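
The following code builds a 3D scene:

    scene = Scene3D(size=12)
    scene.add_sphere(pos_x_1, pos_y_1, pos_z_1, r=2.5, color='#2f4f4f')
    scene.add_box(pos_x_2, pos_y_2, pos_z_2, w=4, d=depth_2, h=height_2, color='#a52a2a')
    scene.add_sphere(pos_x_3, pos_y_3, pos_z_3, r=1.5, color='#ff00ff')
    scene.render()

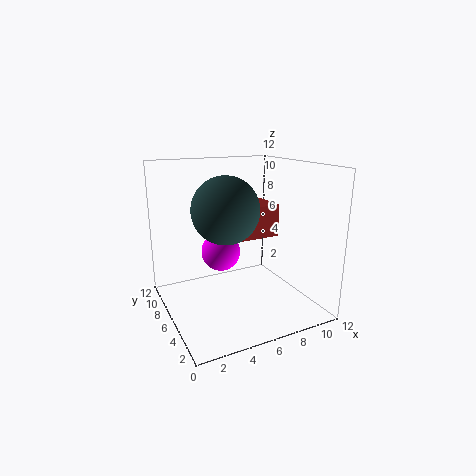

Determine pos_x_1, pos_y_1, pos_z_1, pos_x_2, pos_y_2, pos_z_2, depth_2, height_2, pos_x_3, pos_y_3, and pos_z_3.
pos_x_1 = 4; pos_y_1 = 4; pos_z_1 = 9; pos_x_2 = 7; pos_y_2 = 7.5; pos_z_2 = 5; depth_2 = 3.5; height_2 = 3; pos_x_3 = 4; pos_y_3 = 5; pos_z_3 = 5.5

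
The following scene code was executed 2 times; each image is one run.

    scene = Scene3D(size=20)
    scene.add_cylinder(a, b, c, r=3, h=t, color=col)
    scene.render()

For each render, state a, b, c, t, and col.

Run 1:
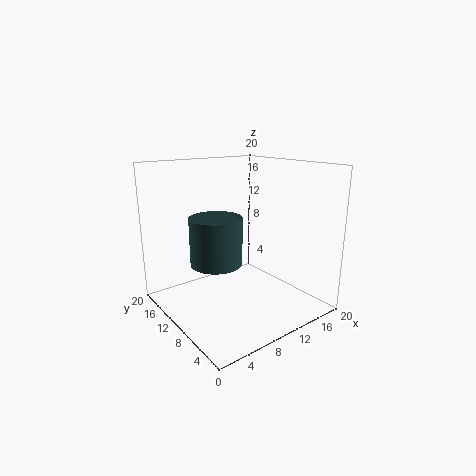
a = 3.5, b = 5.5, c = 9.5, t = 5.5, col = 'darkslategray'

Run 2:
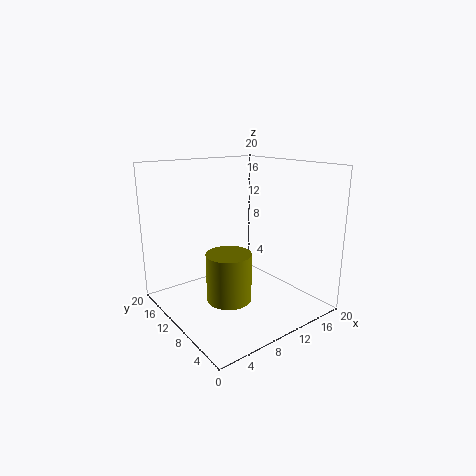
a = 7, b = 8, c = 2.5, t = 6.5, col = 'olive'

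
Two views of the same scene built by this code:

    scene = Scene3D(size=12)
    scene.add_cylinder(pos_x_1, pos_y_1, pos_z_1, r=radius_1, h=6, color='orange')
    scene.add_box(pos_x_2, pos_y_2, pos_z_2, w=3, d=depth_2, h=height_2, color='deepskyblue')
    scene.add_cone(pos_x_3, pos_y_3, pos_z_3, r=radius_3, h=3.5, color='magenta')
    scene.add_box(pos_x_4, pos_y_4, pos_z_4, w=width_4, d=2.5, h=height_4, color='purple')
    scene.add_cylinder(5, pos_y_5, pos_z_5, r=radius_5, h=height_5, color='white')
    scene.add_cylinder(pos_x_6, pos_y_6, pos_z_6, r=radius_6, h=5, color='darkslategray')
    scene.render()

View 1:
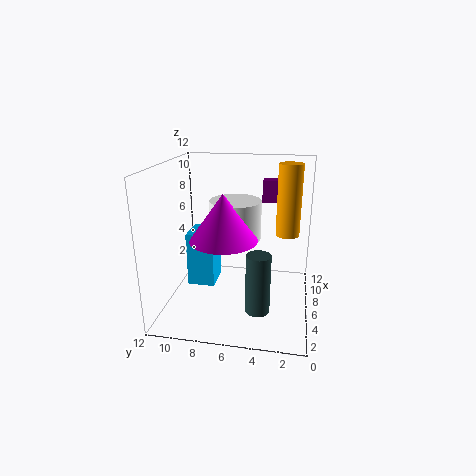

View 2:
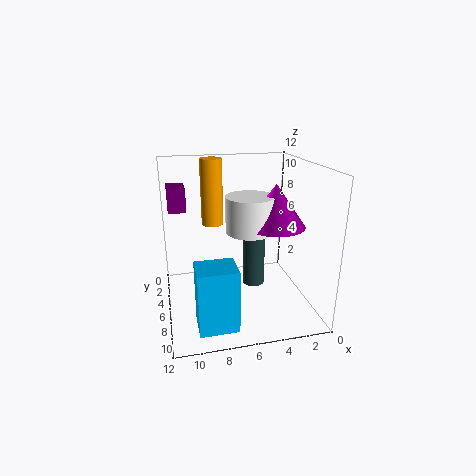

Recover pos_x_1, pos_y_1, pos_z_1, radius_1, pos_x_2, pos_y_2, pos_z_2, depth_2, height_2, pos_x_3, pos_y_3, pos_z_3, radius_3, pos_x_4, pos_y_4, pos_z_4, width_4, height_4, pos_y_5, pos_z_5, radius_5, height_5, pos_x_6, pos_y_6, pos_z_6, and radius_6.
pos_x_1 = 7.5; pos_y_1 = 2; pos_z_1 = 6; radius_1 = 1; pos_x_2 = 7; pos_y_2 = 8.5; pos_z_2 = 0.5; depth_2 = 2.5; height_2 = 5; pos_x_3 = 3; pos_y_3 = 6.5; pos_z_3 = 7; radius_3 = 2.5; pos_x_4 = 10; pos_y_4 = 2; pos_z_4 = 8; width_4 = 1.5; height_4 = 2; pos_y_5 = 6; pos_z_5 = 6.5; radius_5 = 2; height_5 = 3; pos_x_6 = 4; pos_y_6 = 4; pos_z_6 = 0.5; radius_6 = 1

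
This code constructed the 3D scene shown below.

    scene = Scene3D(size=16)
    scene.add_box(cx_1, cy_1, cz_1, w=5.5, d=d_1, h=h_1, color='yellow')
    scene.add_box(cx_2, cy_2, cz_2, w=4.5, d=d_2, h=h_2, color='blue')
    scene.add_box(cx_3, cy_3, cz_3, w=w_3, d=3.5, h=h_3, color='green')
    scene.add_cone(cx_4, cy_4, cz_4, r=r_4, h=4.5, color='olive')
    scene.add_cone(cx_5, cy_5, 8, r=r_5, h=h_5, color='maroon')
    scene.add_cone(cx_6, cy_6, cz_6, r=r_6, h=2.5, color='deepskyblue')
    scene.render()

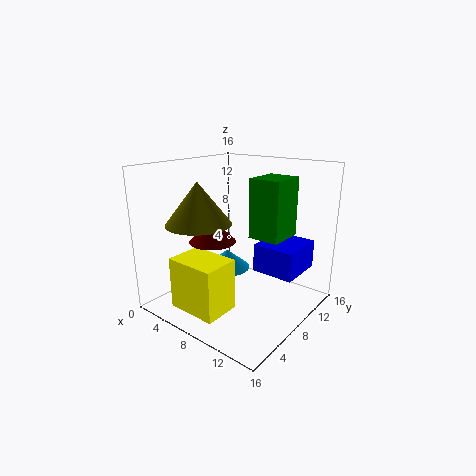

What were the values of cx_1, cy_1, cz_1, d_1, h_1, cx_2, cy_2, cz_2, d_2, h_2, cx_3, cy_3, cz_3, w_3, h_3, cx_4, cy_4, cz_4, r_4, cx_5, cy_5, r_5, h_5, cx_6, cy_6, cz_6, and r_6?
cx_1 = 4.5; cy_1 = 1; cz_1 = 1.5; d_1 = 4; h_1 = 5.5; cx_2 = 10.5; cy_2 = 7.5; cz_2 = 5; d_2 = 5; h_2 = 3; cx_3 = 12; cy_3 = 4.5; cz_3 = 10; w_3 = 3; h_3 = 5.5; cx_4 = 5.5; cy_4 = 4.5; cz_4 = 10; r_4 = 3.5; cx_5 = 6.5; cy_5 = 5.5; r_5 = 2.5; h_5 = 2.5; cx_6 = 3; cy_6 = 12; cz_6 = 1.5; r_6 = 3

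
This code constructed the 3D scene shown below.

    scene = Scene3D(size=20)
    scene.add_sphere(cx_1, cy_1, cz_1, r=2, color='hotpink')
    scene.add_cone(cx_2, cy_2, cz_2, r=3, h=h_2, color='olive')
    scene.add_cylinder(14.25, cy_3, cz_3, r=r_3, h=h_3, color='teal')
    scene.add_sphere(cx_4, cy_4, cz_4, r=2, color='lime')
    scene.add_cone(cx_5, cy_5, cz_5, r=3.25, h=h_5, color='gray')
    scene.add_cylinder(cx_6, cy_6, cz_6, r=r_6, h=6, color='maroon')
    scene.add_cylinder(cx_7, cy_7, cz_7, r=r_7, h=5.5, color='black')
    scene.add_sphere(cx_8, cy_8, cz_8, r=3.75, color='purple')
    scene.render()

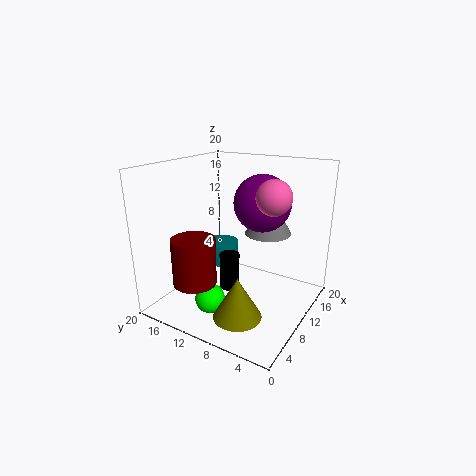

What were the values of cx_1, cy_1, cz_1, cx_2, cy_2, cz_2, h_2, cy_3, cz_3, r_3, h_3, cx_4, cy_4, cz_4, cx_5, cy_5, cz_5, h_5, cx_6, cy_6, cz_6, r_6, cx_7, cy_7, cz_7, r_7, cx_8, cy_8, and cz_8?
cx_1 = 5.5, cy_1 = 2.75, cz_1 = 17.75, cx_2 = 3.25, cy_2 = 6, cz_2 = 2.75, h_2 = 5.25, cy_3 = 15.75, cz_3 = 3.5, r_3 = 2.75, h_3 = 3.25, cx_4 = 4.75, cy_4 = 11.25, cz_4 = 2.75, cx_5 = 13.25, cy_5 = 7, cz_5 = 10.25, h_5 = 6, cx_6 = 2.75, cy_6 = 12, cz_6 = 6, r_6 = 2.75, cx_7 = 11.25, cy_7 = 12.25, cz_7 = 1, r_7 = 1.5, cx_8 = 10.75, cy_8 = 6.75, cz_8 = 15.25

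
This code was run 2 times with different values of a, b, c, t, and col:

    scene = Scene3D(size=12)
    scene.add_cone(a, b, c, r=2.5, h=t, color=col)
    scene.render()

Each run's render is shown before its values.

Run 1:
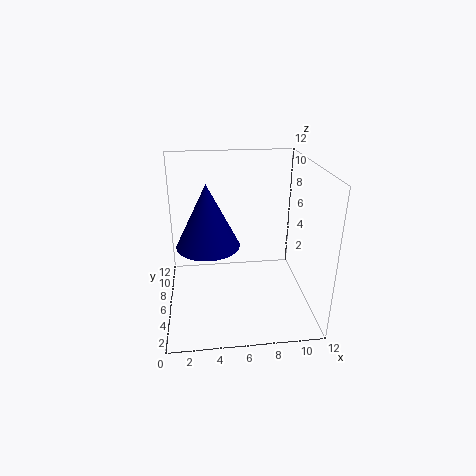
a = 3.5
b = 5
c = 6
t = 5
col = 'navy'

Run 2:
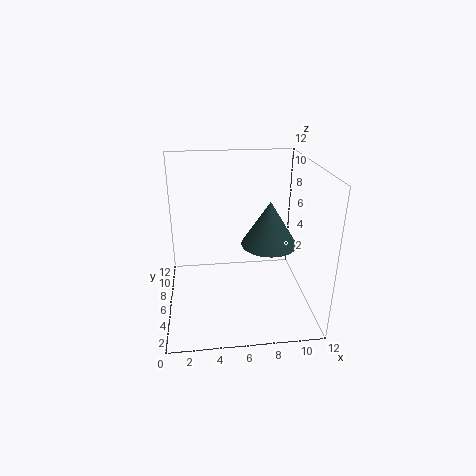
a = 9
b = 7.5
c = 4.5
t = 4
col = 'darkslategray'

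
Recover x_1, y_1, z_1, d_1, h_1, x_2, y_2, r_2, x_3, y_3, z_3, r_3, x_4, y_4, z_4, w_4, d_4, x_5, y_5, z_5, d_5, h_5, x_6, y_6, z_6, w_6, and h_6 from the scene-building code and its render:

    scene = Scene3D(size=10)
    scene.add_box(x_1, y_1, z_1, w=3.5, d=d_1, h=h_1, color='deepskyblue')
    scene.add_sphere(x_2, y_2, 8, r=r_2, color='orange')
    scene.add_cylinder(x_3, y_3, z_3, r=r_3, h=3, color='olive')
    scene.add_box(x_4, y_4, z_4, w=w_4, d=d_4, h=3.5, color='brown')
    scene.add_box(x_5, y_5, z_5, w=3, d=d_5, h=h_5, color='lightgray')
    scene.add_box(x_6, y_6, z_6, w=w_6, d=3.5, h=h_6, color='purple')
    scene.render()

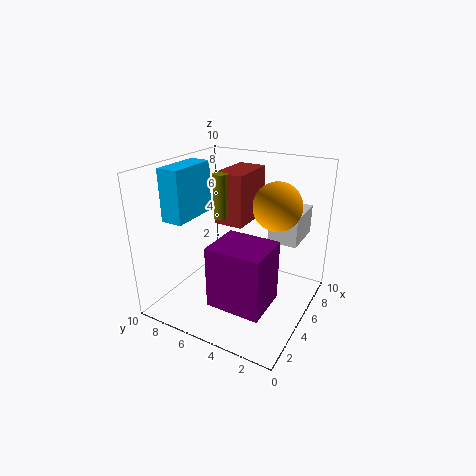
x_1 = 2, y_1 = 7.5, z_1 = 6.5, d_1 = 1.5, h_1 = 3.5, x_2 = 4.5, y_2 = 2, r_2 = 1.5, x_3 = 4.5, y_3 = 6, z_3 = 6.5, r_3 = 0.5, x_4 = 4.5, y_4 = 4.5, z_4 = 6, w_4 = 3.5, d_4 = 2, x_5 = 5.5, y_5 = 1, z_5 = 5, d_5 = 2, h_5 = 2, x_6 = 1, y_6 = 1.5, z_6 = 2, w_6 = 3, h_6 = 4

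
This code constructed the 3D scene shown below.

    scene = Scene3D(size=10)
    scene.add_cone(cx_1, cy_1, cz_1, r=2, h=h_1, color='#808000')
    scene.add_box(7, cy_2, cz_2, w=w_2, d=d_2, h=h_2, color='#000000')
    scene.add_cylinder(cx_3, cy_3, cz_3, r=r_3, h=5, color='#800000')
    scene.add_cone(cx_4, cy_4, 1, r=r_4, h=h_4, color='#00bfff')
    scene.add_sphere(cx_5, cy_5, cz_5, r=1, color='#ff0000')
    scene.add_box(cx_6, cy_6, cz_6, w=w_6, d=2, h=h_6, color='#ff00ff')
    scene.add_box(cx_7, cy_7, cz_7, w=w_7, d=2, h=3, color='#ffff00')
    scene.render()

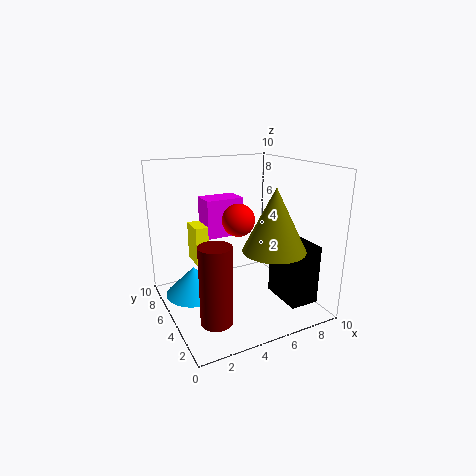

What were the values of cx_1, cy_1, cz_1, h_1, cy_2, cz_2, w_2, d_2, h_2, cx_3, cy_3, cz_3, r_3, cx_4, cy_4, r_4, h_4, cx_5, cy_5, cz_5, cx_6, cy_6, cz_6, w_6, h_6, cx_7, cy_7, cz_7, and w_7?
cx_1 = 6, cy_1 = 2, cz_1 = 5, h_1 = 4, cy_2 = 1, cz_2 = 1, w_2 = 2, d_2 = 3, h_2 = 4, cx_3 = 2, cy_3 = 2, cz_3 = 1, r_3 = 1, cx_4 = 2, cy_4 = 6, r_4 = 2, h_4 = 2, cx_5 = 4, cy_5 = 3, cz_5 = 7, cx_6 = 4, cy_6 = 8, cz_6 = 4, w_6 = 3, h_6 = 3, cx_7 = 3, cy_7 = 8, cz_7 = 2, w_7 = 1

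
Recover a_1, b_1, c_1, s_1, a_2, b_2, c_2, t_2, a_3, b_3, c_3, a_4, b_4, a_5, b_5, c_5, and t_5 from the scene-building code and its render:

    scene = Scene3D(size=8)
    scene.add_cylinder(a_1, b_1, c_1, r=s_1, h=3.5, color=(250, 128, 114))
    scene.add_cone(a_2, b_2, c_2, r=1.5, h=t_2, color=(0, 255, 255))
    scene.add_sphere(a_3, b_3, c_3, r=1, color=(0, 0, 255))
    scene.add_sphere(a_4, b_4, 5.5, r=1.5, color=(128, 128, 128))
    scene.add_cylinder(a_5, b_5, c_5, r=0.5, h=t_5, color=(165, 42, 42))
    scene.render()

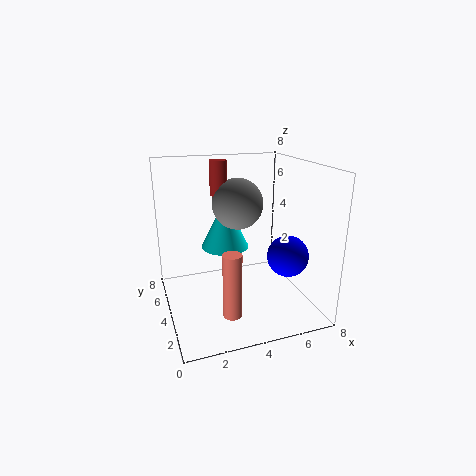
a_1 = 3, b_1 = 2, c_1 = 0.5, s_1 = 0.5, a_2 = 4, b_2 = 6.5, c_2 = 2.5, t_2 = 3, a_3 = 5.5, b_3 = 1, c_3 = 4, a_4 = 4.5, b_4 = 5.5, a_5 = 3.5, b_5 = 6, c_5 = 6, t_5 = 2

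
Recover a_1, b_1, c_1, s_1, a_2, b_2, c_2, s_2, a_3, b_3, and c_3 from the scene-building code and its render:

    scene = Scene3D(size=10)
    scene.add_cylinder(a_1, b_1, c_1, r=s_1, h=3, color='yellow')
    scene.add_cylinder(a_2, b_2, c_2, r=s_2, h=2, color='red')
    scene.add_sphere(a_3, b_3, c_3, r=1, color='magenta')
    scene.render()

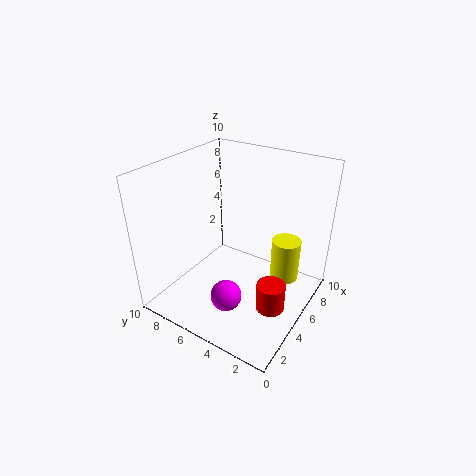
a_1 = 6.5; b_1 = 2; c_1 = 2; s_1 = 1; a_2 = 4.5; b_2 = 2; c_2 = 0.5; s_2 = 1; a_3 = 2; b_3 = 4; c_3 = 2.5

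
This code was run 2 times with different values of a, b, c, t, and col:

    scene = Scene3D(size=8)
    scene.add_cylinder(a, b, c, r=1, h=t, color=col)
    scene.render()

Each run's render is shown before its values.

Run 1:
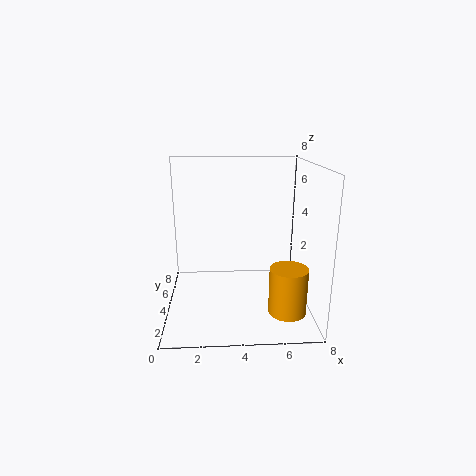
a = 6.5, b = 2, c = 0.5, t = 2.5, col = 'orange'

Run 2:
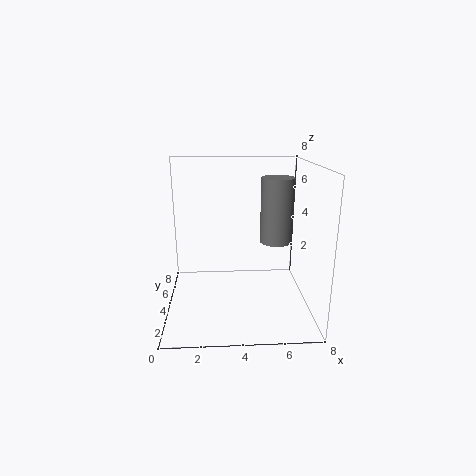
a = 6.5, b = 6, c = 3, t = 4, col = 'gray'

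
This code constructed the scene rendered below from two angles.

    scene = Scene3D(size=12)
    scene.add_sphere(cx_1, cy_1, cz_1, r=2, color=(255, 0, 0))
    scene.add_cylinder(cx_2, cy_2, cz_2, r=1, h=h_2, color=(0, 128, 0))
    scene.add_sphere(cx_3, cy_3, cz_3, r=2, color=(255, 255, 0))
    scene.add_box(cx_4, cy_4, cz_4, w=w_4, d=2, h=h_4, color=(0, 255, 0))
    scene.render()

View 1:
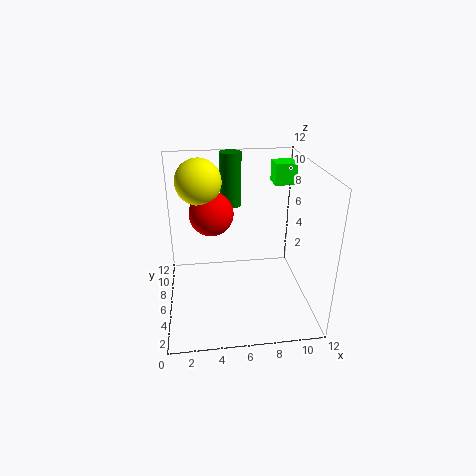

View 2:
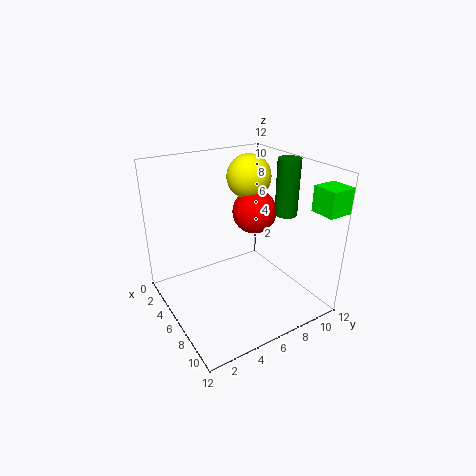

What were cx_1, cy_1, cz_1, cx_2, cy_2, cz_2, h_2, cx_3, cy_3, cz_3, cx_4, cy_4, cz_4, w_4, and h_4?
cx_1 = 4; cy_1 = 9; cz_1 = 7; cx_2 = 6; cy_2 = 11; cz_2 = 7; h_2 = 5; cx_3 = 3; cy_3 = 9; cz_3 = 10; cx_4 = 10; cy_4 = 10; cz_4 = 9; w_4 = 2; h_4 = 2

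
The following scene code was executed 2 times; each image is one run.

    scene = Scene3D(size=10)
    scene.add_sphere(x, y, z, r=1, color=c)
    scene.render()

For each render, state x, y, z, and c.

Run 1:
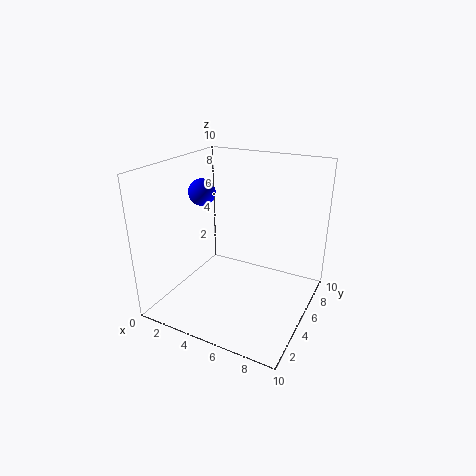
x = 1.5
y = 6
z = 7.5
c = 'blue'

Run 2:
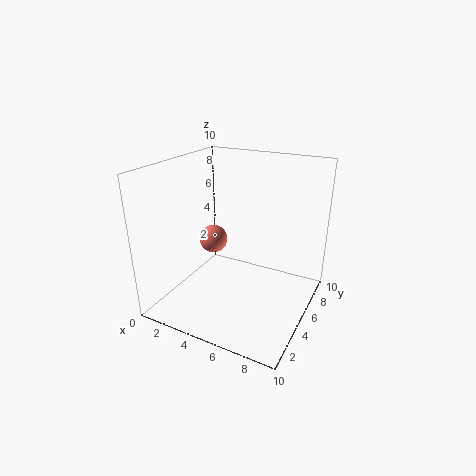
x = 3
y = 5
z = 4.5
c = 'salmon'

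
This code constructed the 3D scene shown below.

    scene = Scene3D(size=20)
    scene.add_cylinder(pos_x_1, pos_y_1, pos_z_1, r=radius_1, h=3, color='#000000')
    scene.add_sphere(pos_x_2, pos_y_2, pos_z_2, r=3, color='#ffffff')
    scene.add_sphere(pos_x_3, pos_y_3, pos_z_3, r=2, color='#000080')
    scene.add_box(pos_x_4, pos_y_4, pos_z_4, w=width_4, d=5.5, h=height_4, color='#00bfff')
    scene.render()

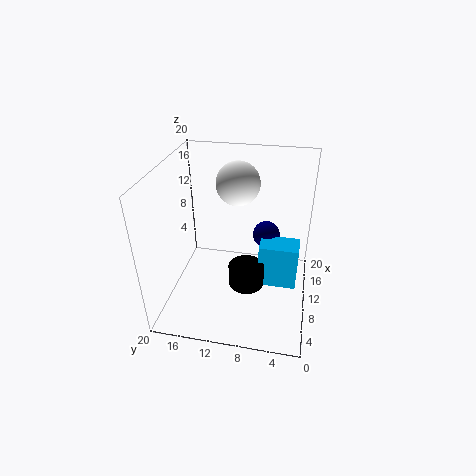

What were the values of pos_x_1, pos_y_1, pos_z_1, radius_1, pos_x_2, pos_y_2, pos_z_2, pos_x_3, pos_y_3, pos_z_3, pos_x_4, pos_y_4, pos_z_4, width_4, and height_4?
pos_x_1 = 8.5; pos_y_1 = 8.5; pos_z_1 = 3.5; radius_1 = 2.5; pos_x_2 = 12.5; pos_y_2 = 10.5; pos_z_2 = 17; pos_x_3 = 14; pos_y_3 = 6.5; pos_z_3 = 8.5; pos_x_4 = 9.5; pos_y_4 = 1.5; pos_z_4 = 2.5; width_4 = 3.5; height_4 = 6.5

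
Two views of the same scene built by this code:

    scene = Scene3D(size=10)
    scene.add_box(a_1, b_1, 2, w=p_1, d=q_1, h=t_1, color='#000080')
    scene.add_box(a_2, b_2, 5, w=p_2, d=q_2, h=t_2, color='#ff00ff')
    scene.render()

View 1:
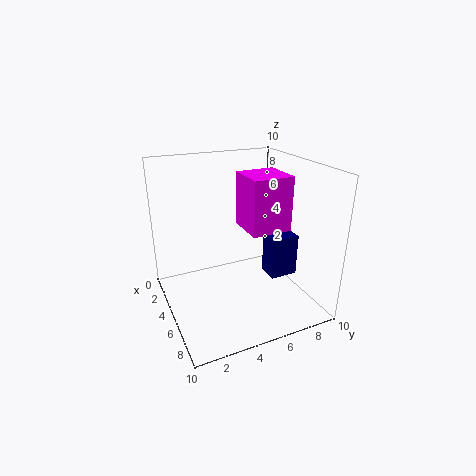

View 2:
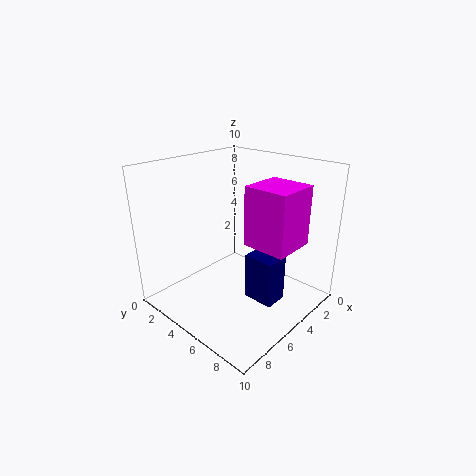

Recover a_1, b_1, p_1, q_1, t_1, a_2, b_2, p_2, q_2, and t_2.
a_1 = 5; b_1 = 7; p_1 = 1.5; q_1 = 2; t_1 = 3; a_2 = 2.5; b_2 = 6; p_2 = 3; q_2 = 3; t_2 = 4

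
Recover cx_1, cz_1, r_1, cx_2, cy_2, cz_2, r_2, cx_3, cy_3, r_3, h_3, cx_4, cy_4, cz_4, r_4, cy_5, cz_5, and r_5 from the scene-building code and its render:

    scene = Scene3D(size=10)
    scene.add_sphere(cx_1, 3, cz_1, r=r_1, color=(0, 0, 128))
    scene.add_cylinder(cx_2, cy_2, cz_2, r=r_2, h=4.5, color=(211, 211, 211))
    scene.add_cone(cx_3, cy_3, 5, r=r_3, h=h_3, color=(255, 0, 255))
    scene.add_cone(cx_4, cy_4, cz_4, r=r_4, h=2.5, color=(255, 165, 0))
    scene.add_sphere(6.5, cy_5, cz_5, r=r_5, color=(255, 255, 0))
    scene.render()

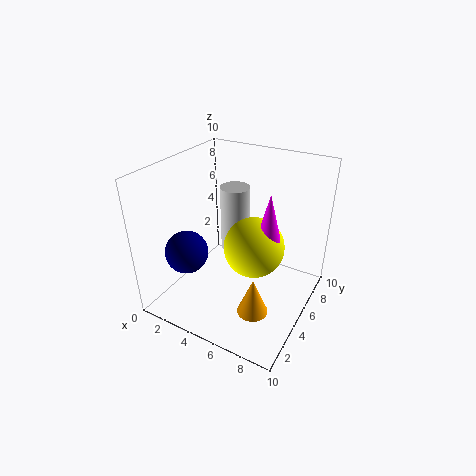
cx_1 = 2, cz_1 = 4, r_1 = 1.5, cx_2 = 4.5, cy_2 = 5.5, cz_2 = 4, r_2 = 1, cx_3 = 7.5, cy_3 = 4.5, r_3 = 1, h_3 = 4, cx_4 = 7.5, cy_4 = 2.5, cz_4 = 1.5, r_4 = 1, cy_5 = 4.5, cz_5 = 5, r_5 = 2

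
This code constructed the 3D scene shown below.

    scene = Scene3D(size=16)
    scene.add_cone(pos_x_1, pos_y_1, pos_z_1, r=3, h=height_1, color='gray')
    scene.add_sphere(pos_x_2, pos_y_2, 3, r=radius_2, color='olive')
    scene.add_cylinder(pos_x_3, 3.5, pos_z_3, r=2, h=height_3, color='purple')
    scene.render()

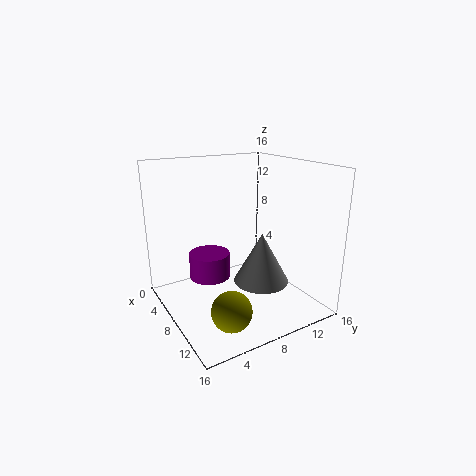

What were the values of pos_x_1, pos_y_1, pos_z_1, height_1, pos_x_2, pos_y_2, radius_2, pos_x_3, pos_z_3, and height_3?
pos_x_1 = 10.5
pos_y_1 = 9.5
pos_z_1 = 3.5
height_1 = 5.5
pos_x_2 = 13.5
pos_y_2 = 4
radius_2 = 2
pos_x_3 = 10
pos_z_3 = 5.5
height_3 = 2.5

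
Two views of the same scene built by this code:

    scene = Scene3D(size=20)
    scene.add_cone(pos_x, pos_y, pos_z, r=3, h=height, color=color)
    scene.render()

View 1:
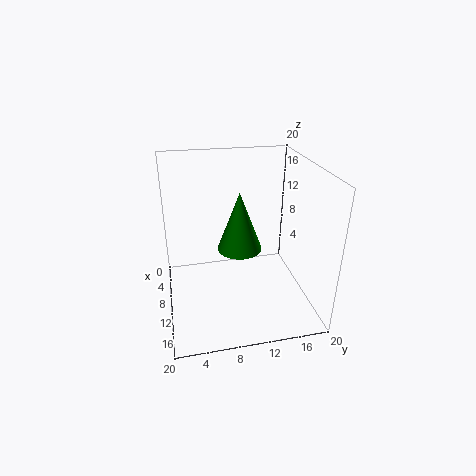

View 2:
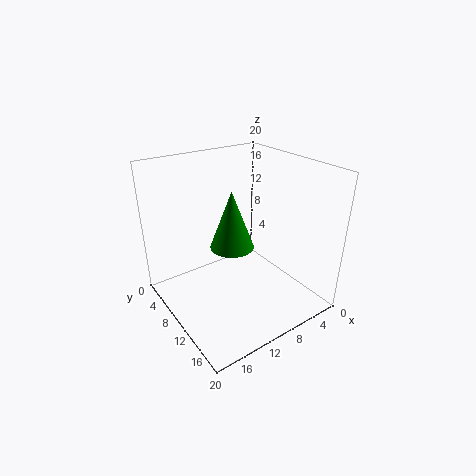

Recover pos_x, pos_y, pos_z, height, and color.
pos_x = 11, pos_y = 10, pos_z = 9, height = 8, color = 'green'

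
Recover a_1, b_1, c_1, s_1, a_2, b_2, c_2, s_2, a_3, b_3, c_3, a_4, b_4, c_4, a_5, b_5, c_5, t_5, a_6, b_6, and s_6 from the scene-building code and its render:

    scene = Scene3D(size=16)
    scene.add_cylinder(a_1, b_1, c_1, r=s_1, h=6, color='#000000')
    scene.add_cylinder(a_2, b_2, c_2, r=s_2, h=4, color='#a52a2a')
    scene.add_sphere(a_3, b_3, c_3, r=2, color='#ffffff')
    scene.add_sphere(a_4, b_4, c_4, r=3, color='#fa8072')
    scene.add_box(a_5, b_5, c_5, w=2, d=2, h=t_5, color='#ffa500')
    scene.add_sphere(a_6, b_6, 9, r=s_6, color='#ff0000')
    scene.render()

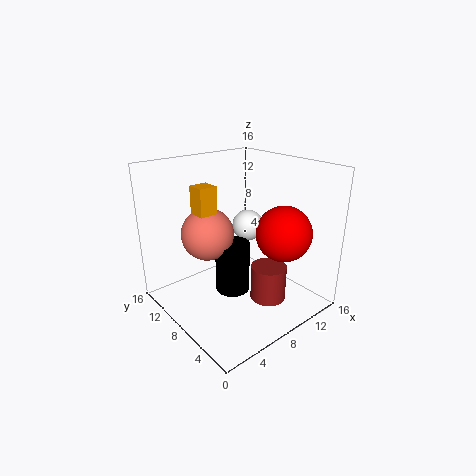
a_1 = 8
b_1 = 9
c_1 = 1
s_1 = 2
a_2 = 10
b_2 = 5
c_2 = 1
s_2 = 2
a_3 = 13
b_3 = 12
c_3 = 7
a_4 = 6
b_4 = 11
c_4 = 8
a_5 = 4
b_5 = 9
c_5 = 11
t_5 = 3
a_6 = 11
b_6 = 4
s_6 = 3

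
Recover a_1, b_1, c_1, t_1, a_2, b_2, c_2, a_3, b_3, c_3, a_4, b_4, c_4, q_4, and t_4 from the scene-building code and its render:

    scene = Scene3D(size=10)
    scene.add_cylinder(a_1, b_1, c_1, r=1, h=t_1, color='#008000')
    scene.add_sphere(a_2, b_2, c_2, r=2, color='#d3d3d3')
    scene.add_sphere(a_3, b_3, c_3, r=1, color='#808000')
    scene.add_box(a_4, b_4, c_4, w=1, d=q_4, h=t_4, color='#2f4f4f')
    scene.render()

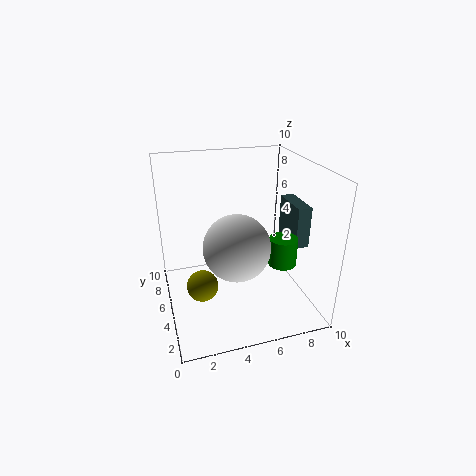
a_1 = 8
b_1 = 4
c_1 = 3
t_1 = 2
a_2 = 4
b_2 = 2
c_2 = 6
a_3 = 2
b_3 = 3
c_3 = 3
a_4 = 9
b_4 = 4
c_4 = 4
q_4 = 3
t_4 = 3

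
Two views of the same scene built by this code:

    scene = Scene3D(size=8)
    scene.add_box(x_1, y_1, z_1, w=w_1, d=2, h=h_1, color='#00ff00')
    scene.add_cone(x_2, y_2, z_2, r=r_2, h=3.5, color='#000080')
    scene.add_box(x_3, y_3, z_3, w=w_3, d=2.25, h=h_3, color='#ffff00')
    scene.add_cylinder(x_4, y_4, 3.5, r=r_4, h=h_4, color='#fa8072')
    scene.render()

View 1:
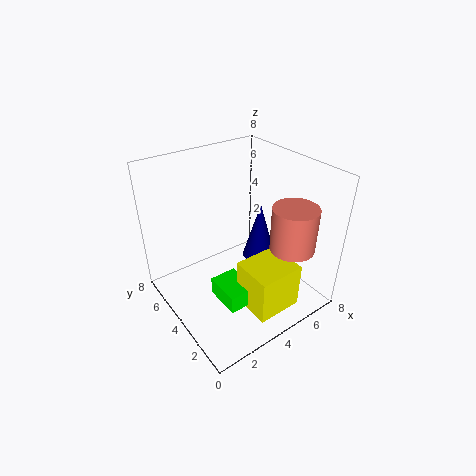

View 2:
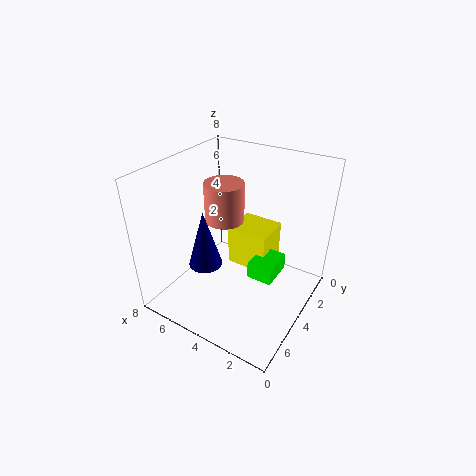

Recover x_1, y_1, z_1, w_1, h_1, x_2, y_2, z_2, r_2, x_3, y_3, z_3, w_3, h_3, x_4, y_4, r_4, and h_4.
x_1 = 2; y_1 = 1.75; z_1 = 1.25; w_1 = 1.5; h_1 = 1; x_2 = 6; y_2 = 4.5; z_2 = 1.75; r_2 = 1; x_3 = 3; y_3 = 0.5; z_3 = 1; w_3 = 2.5; h_3 = 2.5; x_4 = 6.25; y_4 = 2; r_4 = 1.25; h_4 = 2.5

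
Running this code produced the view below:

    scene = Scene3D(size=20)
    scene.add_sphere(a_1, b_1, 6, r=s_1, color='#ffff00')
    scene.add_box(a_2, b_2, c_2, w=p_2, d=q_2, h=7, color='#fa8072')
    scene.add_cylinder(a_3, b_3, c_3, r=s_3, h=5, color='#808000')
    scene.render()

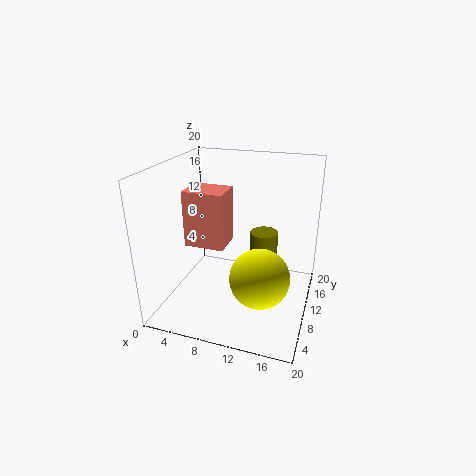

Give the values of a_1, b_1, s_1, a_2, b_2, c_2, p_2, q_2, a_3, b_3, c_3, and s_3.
a_1 = 14, b_1 = 7, s_1 = 4, a_2 = 5, b_2 = 4, c_2 = 11, p_2 = 5, q_2 = 4, a_3 = 13, b_3 = 13, c_3 = 5, s_3 = 2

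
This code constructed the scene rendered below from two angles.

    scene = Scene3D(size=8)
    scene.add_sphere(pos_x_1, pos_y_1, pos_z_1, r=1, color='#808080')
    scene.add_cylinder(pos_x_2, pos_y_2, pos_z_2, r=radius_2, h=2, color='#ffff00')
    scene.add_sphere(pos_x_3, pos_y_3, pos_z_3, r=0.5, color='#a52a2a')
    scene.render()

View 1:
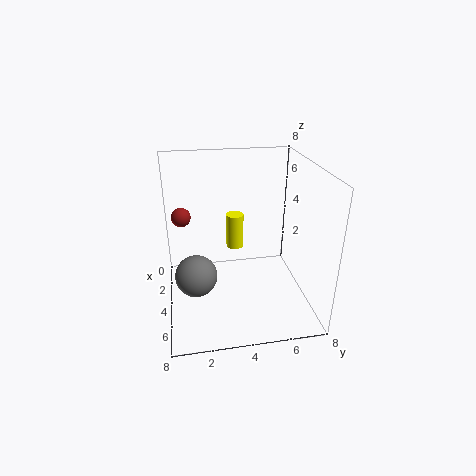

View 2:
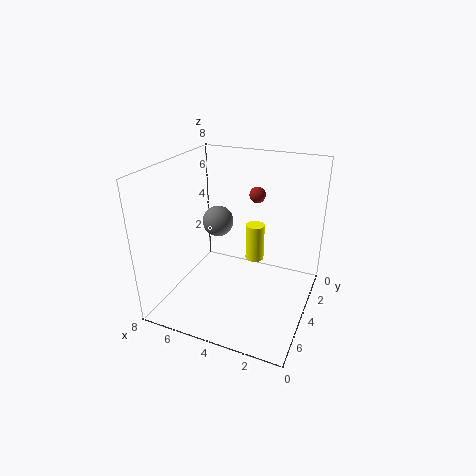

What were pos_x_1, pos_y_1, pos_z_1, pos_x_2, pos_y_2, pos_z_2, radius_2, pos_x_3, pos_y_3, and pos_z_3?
pos_x_1 = 6.5; pos_y_1 = 1.5; pos_z_1 = 3.5; pos_x_2 = 3; pos_y_2 = 4; pos_z_2 = 3; radius_2 = 0.5; pos_x_3 = 4; pos_y_3 = 1; pos_z_3 = 5.5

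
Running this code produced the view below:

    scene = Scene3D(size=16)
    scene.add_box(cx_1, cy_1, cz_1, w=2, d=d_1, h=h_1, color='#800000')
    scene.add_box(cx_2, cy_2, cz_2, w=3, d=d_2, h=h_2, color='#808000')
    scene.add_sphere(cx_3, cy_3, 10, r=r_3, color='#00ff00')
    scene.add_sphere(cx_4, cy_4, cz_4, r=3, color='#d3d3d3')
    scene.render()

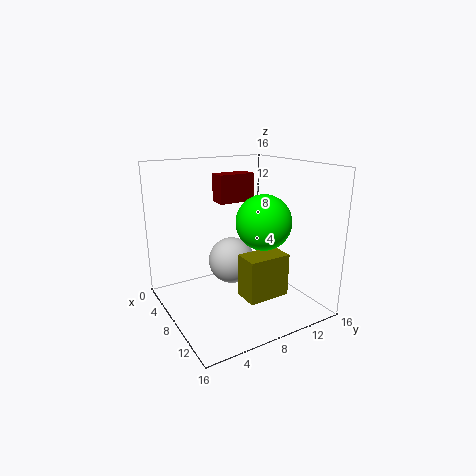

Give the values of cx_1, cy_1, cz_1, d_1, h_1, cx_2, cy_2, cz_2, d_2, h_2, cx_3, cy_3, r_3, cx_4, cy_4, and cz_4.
cx_1 = 6; cy_1 = 6; cz_1 = 12; d_1 = 4; h_1 = 3; cx_2 = 8; cy_2 = 8; cz_2 = 1; d_2 = 5; h_2 = 5; cx_3 = 10; cy_3 = 10; r_3 = 3; cx_4 = 3; cy_4 = 10; cz_4 = 3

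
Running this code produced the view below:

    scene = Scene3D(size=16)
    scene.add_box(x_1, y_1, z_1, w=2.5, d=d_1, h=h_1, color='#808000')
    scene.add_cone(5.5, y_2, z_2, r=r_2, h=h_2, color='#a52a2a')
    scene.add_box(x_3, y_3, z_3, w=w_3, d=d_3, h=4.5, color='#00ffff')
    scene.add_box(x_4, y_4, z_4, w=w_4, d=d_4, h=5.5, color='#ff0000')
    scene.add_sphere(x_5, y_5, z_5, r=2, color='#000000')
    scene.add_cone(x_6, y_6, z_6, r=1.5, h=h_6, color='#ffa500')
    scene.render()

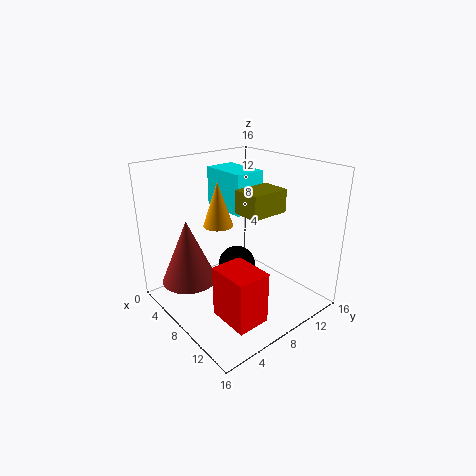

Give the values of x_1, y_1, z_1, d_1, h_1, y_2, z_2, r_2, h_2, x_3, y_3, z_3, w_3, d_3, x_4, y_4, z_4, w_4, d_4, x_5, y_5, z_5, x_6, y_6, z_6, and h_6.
x_1 = 13, y_1 = 3.5, z_1 = 13.5, d_1 = 3.5, h_1 = 2, y_2 = 3, z_2 = 3.5, r_2 = 3, h_2 = 7, x_3 = 2.5, y_3 = 8, z_3 = 10.5, w_3 = 5.5, d_3 = 3.5, x_4 = 10, y_4 = 3, z_4 = 1.5, w_4 = 4.5, d_4 = 3.5, x_5 = 9, y_5 = 7, z_5 = 5.5, x_6 = 8.5, y_6 = 5, z_6 = 10.5, h_6 = 4.5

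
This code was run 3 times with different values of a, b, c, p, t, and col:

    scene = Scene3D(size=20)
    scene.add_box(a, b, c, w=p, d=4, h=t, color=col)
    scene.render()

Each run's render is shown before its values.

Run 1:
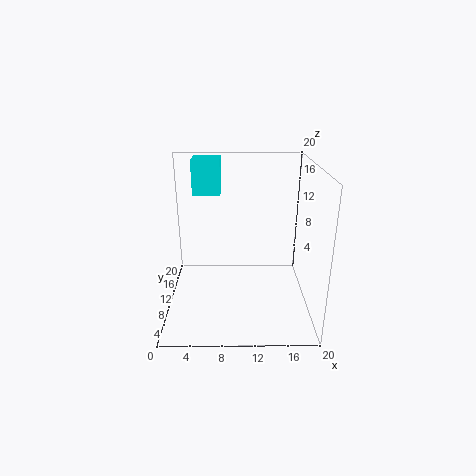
a = 3.5, b = 13.5, c = 15, p = 4, t = 5, col = 'cyan'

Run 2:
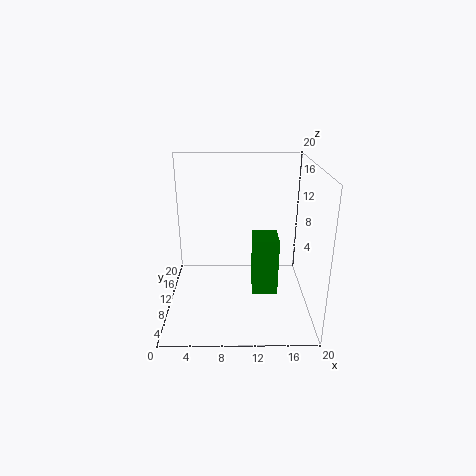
a = 12, b = 7.5, c = 2.5, p = 3.5, t = 8, col = 'green'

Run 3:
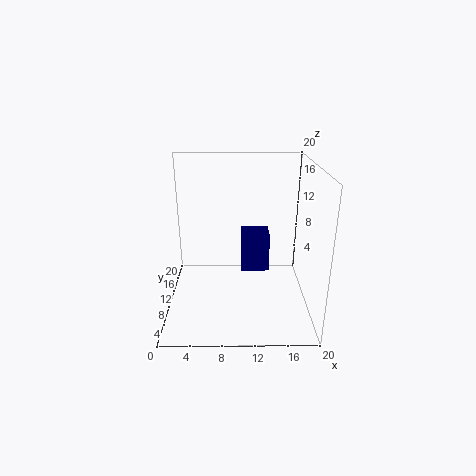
a = 10.5, b = 10.5, c = 4.5, p = 4, t = 5.5, col = 'navy'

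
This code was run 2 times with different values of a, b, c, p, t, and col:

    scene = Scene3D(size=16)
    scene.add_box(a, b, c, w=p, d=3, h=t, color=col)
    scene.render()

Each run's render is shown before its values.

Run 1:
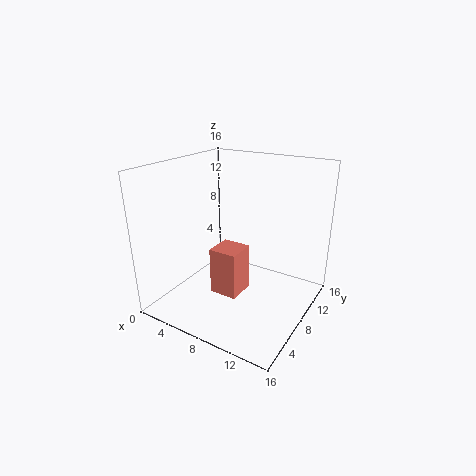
a = 7
b = 4
c = 3
p = 3
t = 5
col = 'salmon'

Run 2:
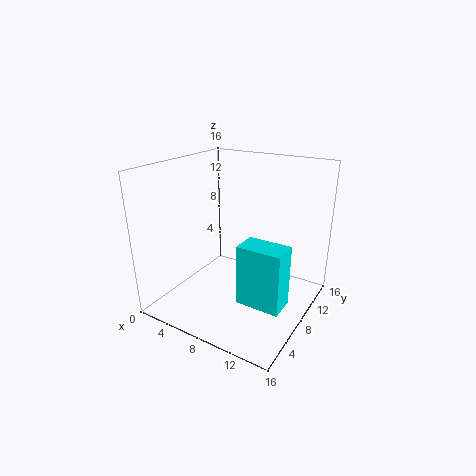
a = 9
b = 6
c = 1
p = 5
t = 7
col = 'cyan'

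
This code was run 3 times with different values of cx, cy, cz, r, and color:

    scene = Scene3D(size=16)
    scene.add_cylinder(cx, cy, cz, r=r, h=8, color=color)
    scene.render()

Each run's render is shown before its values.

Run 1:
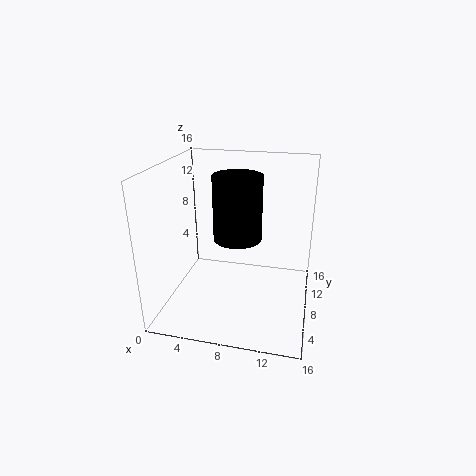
cx = 7, cy = 12, cz = 6, r = 3, color = 'black'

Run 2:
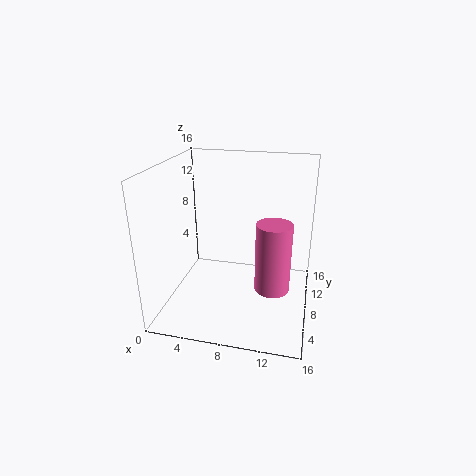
cx = 12, cy = 8, cz = 2, r = 2, color = 'hotpink'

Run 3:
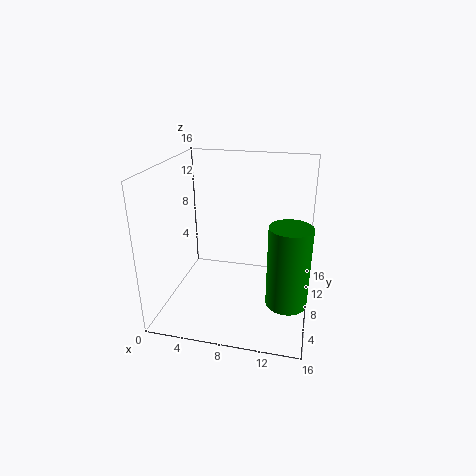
cx = 14, cy = 3, cz = 4, r = 2, color = 'green'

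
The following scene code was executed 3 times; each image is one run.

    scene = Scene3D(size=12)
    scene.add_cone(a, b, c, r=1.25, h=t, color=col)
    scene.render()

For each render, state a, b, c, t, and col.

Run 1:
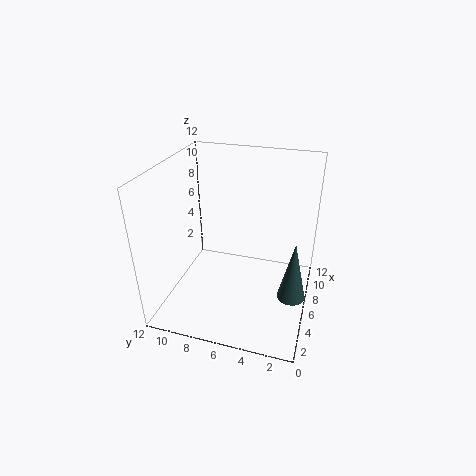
a = 6.75, b = 1.25, c = 0.25, t = 5.5, col = 'darkslategray'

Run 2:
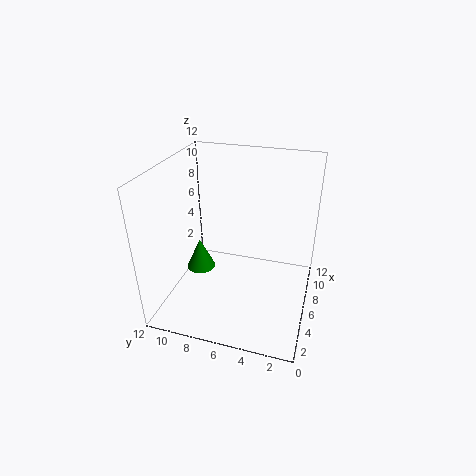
a = 6, b = 9.5, c = 2.5, t = 2.75, col = 'green'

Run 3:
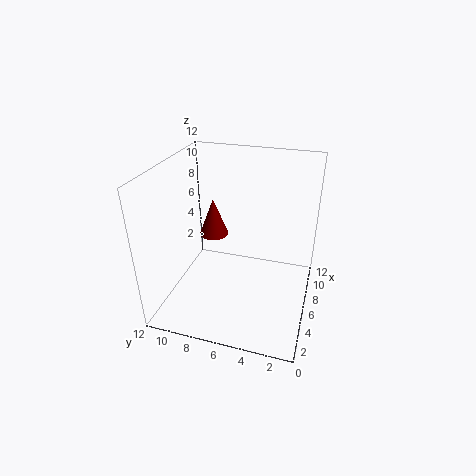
a = 7, b = 8.5, c = 5.5, t = 3.25, col = 'maroon'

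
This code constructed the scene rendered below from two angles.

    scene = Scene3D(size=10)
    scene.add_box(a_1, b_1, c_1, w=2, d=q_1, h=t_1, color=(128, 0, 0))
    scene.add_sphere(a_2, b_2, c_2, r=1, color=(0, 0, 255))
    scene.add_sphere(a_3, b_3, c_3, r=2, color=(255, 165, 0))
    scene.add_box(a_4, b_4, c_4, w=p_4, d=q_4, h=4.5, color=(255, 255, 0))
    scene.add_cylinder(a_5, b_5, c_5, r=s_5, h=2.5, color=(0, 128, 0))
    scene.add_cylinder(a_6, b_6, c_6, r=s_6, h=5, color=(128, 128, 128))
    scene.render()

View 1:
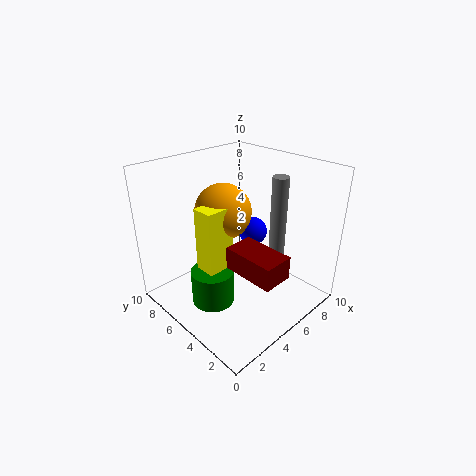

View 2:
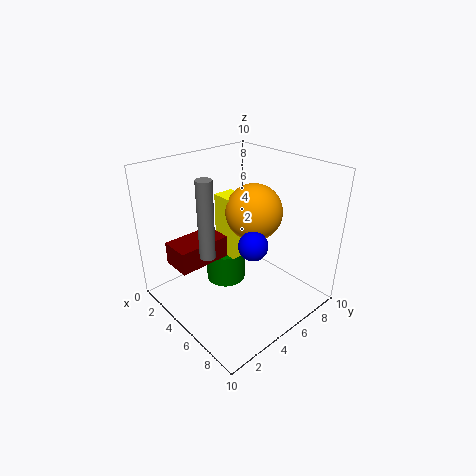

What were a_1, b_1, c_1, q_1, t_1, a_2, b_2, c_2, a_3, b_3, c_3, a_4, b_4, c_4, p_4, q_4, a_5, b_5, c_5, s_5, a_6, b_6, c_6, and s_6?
a_1 = 3
b_1 = 0.5
c_1 = 4
q_1 = 3.5
t_1 = 1.5
a_2 = 6.5
b_2 = 5
c_2 = 5
a_3 = 5
b_3 = 6.5
c_3 = 6.5
a_4 = 2.5
b_4 = 5
c_4 = 3
p_4 = 2
q_4 = 1.5
a_5 = 3
b_5 = 5.5
c_5 = 0.5
s_5 = 1.5
a_6 = 5.5
b_6 = 2
c_6 = 5
s_6 = 0.5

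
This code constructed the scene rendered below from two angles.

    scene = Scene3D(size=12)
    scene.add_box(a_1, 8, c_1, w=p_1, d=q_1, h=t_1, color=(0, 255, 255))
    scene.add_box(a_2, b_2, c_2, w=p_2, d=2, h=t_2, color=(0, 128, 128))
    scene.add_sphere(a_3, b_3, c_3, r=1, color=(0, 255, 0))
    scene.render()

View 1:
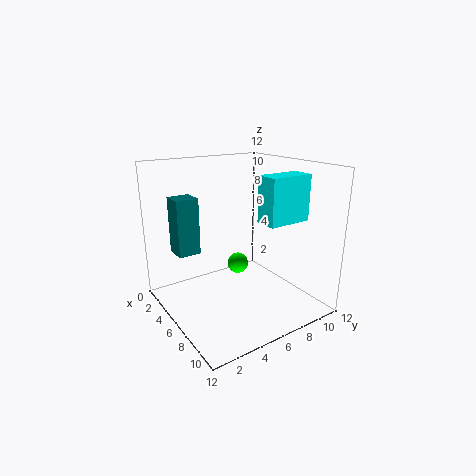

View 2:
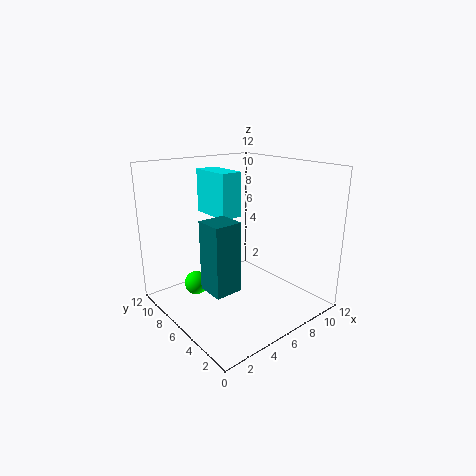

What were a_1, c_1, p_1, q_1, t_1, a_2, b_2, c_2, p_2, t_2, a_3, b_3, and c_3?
a_1 = 6
c_1 = 7
p_1 = 2
q_1 = 4
t_1 = 4
a_2 = 1
b_2 = 2
c_2 = 4
p_2 = 2
t_2 = 5
a_3 = 3
b_3 = 8
c_3 = 2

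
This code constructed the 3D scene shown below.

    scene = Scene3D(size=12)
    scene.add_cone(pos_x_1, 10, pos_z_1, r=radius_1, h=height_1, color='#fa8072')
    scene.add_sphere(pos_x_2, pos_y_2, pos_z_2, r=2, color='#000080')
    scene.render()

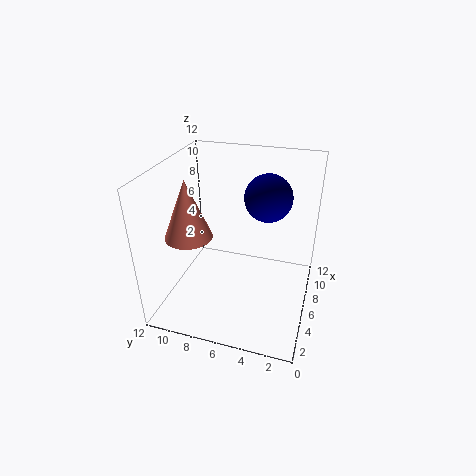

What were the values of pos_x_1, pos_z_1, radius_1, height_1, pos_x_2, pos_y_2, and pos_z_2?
pos_x_1 = 5; pos_z_1 = 6; radius_1 = 2; height_1 = 5; pos_x_2 = 8; pos_y_2 = 4; pos_z_2 = 9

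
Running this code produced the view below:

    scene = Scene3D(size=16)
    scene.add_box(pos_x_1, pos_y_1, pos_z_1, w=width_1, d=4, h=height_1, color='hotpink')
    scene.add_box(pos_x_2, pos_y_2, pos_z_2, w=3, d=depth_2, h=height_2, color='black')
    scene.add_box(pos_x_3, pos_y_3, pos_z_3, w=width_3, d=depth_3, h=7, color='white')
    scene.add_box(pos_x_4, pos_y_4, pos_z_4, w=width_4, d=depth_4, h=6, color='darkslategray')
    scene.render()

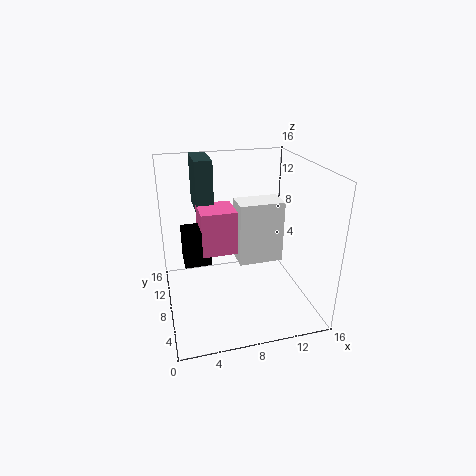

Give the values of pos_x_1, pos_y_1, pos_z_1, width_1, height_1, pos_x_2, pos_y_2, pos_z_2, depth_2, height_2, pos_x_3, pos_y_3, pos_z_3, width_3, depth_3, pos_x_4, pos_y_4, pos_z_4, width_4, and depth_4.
pos_x_1 = 4; pos_y_1 = 8; pos_z_1 = 6; width_1 = 4; height_1 = 5; pos_x_2 = 2; pos_y_2 = 8; pos_z_2 = 5; depth_2 = 3; height_2 = 4; pos_x_3 = 8; pos_y_3 = 7; pos_z_3 = 5; width_3 = 5; depth_3 = 3; pos_x_4 = 4; pos_y_4 = 11; pos_z_4 = 10; width_4 = 2; depth_4 = 5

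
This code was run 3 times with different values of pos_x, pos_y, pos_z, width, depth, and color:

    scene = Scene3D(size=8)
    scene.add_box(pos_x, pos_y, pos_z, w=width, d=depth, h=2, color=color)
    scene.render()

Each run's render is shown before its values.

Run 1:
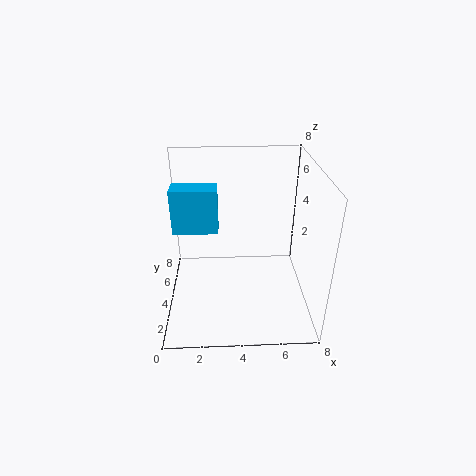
pos_x = 1; pos_y = 1; pos_z = 6; width = 2; depth = 1; color = 'deepskyblue'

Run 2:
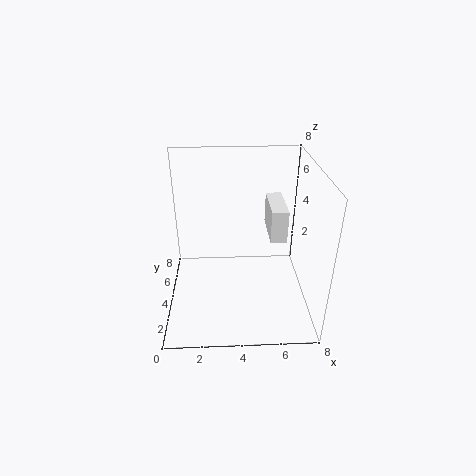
pos_x = 6; pos_y = 5; pos_z = 3; width = 1; depth = 3; color = 'white'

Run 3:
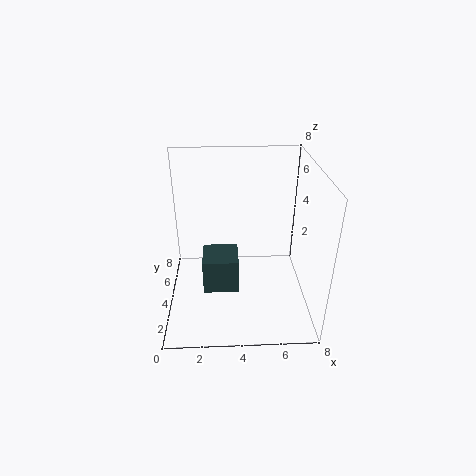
pos_x = 2; pos_y = 3; pos_z = 1; width = 2; depth = 2; color = 'darkslategray'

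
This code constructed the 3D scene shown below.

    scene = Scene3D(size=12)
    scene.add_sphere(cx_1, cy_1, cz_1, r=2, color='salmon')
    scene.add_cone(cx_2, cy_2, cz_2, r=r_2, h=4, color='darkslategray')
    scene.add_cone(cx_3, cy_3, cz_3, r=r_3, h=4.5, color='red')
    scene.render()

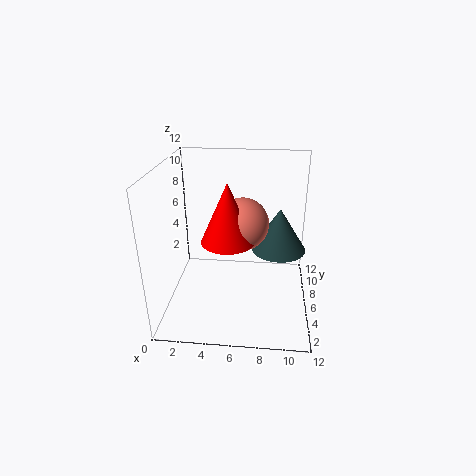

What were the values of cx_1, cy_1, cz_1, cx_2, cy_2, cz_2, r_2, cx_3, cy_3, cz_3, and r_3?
cx_1 = 6.5
cy_1 = 4.5
cz_1 = 8
cx_2 = 9.5
cy_2 = 9
cz_2 = 3.5
r_2 = 2.5
cx_3 = 5.5
cy_3 = 3.5
cz_3 = 7
r_3 = 2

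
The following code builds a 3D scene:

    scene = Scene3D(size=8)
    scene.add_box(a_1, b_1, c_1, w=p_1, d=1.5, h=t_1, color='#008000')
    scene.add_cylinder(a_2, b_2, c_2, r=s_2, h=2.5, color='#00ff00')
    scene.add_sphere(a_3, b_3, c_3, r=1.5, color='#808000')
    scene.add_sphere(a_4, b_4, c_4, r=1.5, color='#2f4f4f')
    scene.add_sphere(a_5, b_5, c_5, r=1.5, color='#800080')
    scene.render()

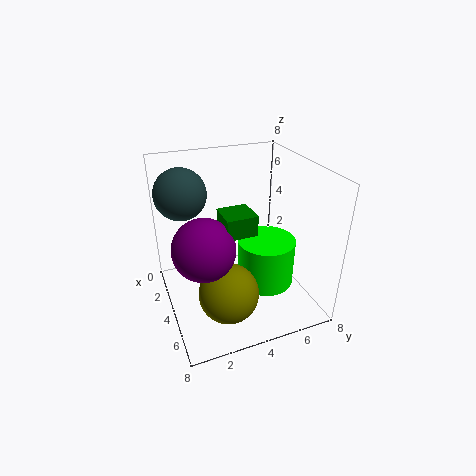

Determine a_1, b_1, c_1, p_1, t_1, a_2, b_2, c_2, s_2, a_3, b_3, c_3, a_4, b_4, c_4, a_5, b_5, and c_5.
a_1 = 5; b_1 = 2.5; c_1 = 5.5; p_1 = 1.5; t_1 = 1; a_2 = 5.5; b_2 = 5; c_2 = 2; s_2 = 1.5; a_3 = 6.5; b_3 = 2.5; c_3 = 2.5; a_4 = 1.5; b_4 = 1.5; c_4 = 6; a_5 = 6; b_5 = 1.5; c_5 = 5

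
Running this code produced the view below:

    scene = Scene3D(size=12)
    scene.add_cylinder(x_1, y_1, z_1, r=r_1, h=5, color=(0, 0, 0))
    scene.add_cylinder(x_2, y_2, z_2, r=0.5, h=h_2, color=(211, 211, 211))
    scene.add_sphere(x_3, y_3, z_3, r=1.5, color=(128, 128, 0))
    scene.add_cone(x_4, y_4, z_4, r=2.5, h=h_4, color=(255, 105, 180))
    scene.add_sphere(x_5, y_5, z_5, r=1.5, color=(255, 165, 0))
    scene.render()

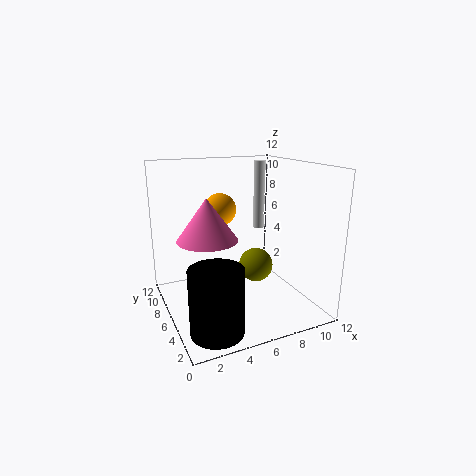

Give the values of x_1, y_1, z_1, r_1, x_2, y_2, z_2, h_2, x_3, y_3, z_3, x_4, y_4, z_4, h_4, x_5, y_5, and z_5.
x_1 = 2.5; y_1 = 2; z_1 = 0.5; r_1 = 2; x_2 = 9; y_2 = 8; z_2 = 6; h_2 = 6; x_3 = 8; y_3 = 6.5; z_3 = 3; x_4 = 3.5; y_4 = 6.5; z_4 = 6; h_4 = 3.5; x_5 = 6; y_5 = 10; z_5 = 7.5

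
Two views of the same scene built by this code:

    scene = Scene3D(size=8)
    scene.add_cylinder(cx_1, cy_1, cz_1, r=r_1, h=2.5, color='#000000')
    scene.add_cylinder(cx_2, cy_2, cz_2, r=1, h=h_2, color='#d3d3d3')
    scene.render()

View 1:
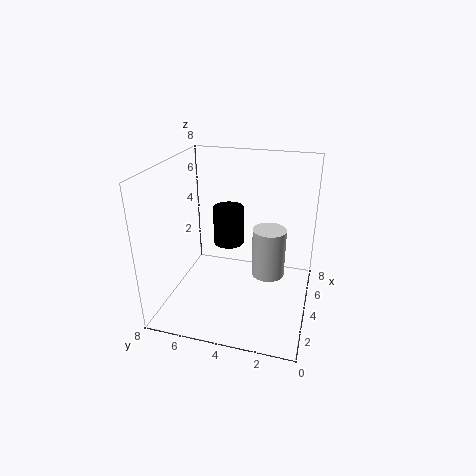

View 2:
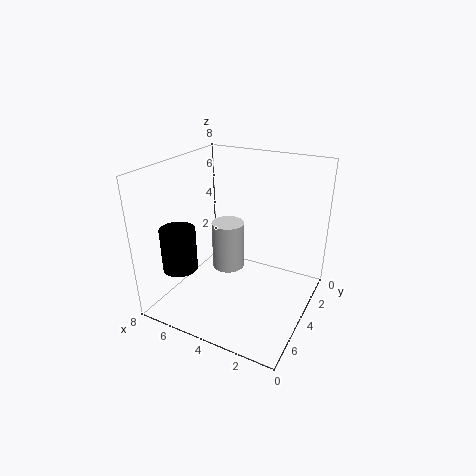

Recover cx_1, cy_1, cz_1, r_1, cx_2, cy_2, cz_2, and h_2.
cx_1 = 7; cy_1 = 5.5; cz_1 = 2; r_1 = 1; cx_2 = 5.5; cy_2 = 2.5; cz_2 = 1; h_2 = 3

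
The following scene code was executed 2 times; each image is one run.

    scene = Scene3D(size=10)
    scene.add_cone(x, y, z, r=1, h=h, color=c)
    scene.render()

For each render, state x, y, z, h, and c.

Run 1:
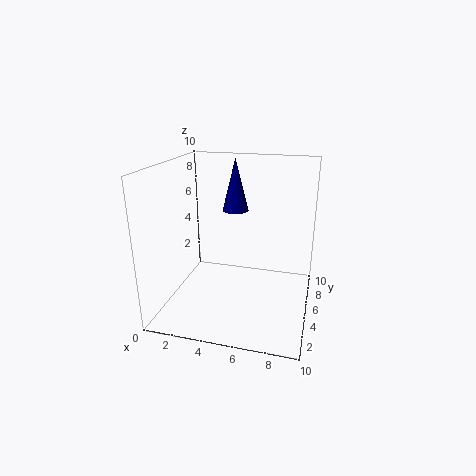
x = 4; y = 8; z = 6; h = 4; c = 'navy'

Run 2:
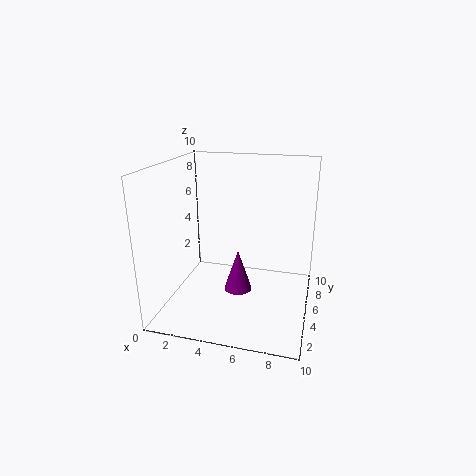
x = 5; y = 5; z = 1; h = 3; c = 'purple'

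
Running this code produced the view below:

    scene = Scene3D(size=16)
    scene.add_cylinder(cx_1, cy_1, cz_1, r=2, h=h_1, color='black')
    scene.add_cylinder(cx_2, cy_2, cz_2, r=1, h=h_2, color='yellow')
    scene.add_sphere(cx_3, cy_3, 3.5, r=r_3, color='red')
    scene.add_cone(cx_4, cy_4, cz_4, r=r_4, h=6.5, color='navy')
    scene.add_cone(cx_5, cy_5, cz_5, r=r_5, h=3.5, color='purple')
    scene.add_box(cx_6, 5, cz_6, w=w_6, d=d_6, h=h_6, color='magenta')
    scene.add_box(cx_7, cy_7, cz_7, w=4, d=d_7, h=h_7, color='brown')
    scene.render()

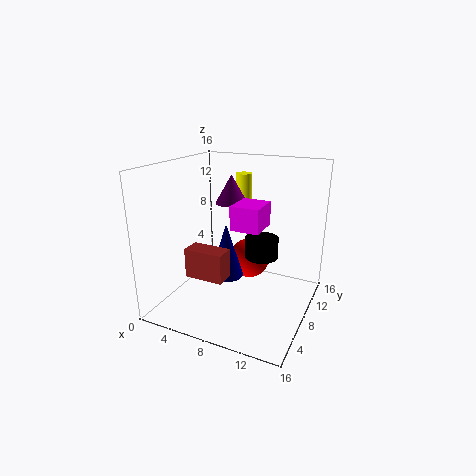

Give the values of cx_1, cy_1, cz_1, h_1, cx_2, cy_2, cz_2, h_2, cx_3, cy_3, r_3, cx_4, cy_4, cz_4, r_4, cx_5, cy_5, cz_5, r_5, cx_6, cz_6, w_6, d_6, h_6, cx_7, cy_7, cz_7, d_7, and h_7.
cx_1 = 9.5
cy_1 = 11.5
cz_1 = 4.5
h_1 = 2.5
cx_2 = 6
cy_2 = 14
cz_2 = 8.5
h_2 = 5.5
cx_3 = 7.5
cy_3 = 12.5
r_3 = 2.5
cx_4 = 6
cy_4 = 9
cz_4 = 2.5
r_4 = 2
cx_5 = 5
cy_5 = 12.5
cz_5 = 10.5
r_5 = 2
cx_6 = 8.5
cz_6 = 10
w_6 = 3
d_6 = 3.5
h_6 = 2.5
cx_7 = 5
cy_7 = 2
cz_7 = 5.5
d_7 = 2
h_7 = 3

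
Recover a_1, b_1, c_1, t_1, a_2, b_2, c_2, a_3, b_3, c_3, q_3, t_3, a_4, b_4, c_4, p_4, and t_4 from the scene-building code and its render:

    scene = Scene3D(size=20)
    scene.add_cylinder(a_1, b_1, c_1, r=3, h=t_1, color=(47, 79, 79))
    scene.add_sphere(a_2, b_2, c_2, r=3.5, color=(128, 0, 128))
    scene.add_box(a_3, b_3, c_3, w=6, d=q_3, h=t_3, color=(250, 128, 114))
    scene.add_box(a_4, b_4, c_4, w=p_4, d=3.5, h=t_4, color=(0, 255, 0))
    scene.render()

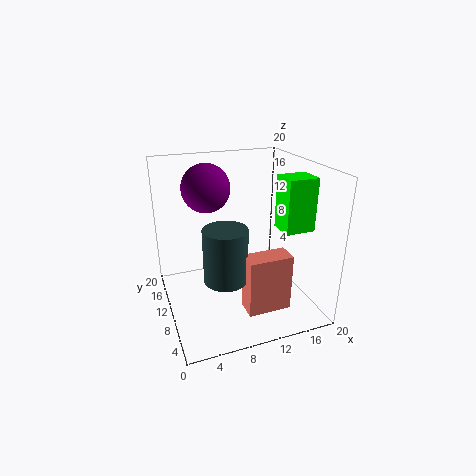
a_1 = 7.5, b_1 = 8, c_1 = 5, t_1 = 7.5, a_2 = 7, b_2 = 15, c_2 = 16, a_3 = 9.5, b_3 = 4, c_3 = 1, q_3 = 3, t_3 = 8, a_4 = 14.5, b_4 = 4.5, c_4 = 12, p_4 = 4, t_4 = 7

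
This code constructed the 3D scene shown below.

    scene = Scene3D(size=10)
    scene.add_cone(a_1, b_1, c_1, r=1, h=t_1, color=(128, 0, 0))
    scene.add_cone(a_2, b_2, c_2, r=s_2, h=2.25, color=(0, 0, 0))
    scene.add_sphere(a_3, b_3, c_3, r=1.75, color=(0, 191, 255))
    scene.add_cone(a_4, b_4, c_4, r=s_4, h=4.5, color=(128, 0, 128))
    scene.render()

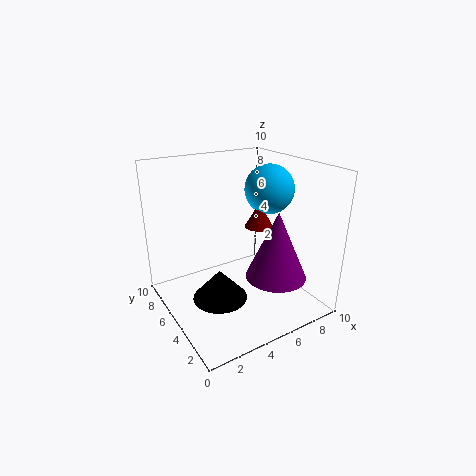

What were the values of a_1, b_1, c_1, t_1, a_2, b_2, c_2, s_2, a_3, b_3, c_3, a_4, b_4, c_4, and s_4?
a_1 = 6.75; b_1 = 5; c_1 = 5.5; t_1 = 1.75; a_2 = 3.75; b_2 = 5.5; c_2 = 0.25; s_2 = 2; a_3 = 7.75; b_3 = 5.25; c_3 = 8; a_4 = 6.25; b_4 = 2.25; c_4 = 3; s_4 = 2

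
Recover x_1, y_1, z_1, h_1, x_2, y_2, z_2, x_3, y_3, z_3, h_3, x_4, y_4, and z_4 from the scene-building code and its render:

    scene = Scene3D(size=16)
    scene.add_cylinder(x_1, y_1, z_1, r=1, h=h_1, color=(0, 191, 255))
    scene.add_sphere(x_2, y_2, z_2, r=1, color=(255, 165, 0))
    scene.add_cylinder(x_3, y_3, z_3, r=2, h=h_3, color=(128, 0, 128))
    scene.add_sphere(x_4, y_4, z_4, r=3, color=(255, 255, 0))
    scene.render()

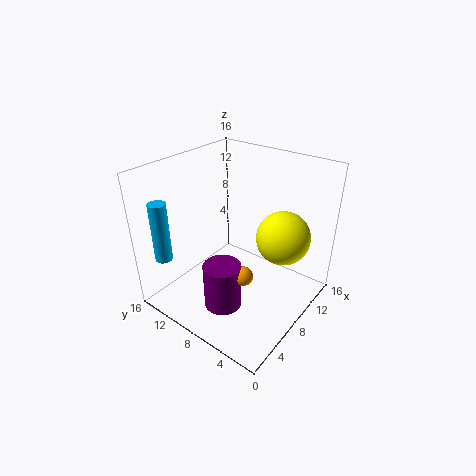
x_1 = 3; y_1 = 15; z_1 = 5; h_1 = 7; x_2 = 5; y_2 = 5; z_2 = 6; x_3 = 4; y_3 = 7; z_3 = 2; h_3 = 5; x_4 = 11; y_4 = 4; z_4 = 8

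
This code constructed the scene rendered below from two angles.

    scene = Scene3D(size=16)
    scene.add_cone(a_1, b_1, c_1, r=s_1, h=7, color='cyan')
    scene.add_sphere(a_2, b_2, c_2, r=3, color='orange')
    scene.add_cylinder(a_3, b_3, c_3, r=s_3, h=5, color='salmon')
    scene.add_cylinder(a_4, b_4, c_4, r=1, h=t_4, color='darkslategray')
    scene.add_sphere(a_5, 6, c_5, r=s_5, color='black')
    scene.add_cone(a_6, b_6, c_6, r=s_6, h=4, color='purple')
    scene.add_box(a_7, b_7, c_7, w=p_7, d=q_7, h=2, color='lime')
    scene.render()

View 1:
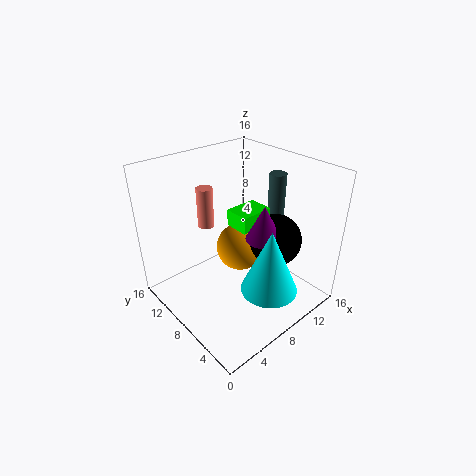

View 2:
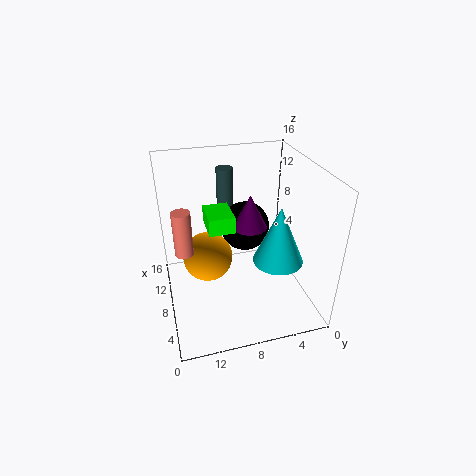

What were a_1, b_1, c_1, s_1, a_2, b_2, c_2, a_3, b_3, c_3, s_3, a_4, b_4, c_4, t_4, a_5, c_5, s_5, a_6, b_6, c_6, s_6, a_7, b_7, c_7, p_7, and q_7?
a_1 = 8; b_1 = 3; c_1 = 4; s_1 = 3; a_2 = 11; b_2 = 11; c_2 = 4; a_3 = 8; b_3 = 14; c_3 = 7; s_3 = 1; a_4 = 14; b_4 = 8; c_4 = 7; t_4 = 7; a_5 = 12; c_5 = 7; s_5 = 3; a_6 = 10; b_6 = 6; c_6 = 8; s_6 = 2; a_7 = 9; b_7 = 8; c_7 = 8; p_7 = 4; q_7 = 3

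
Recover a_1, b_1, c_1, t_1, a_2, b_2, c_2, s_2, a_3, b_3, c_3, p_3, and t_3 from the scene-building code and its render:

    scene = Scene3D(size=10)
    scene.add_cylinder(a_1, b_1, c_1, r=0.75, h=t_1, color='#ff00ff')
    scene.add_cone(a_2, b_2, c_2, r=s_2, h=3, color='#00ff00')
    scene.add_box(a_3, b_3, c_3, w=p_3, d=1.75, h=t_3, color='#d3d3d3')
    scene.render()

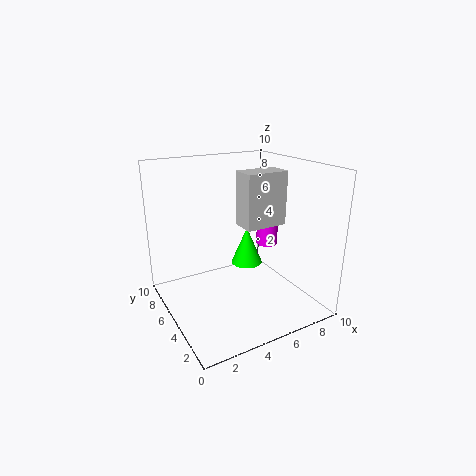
a_1 = 7.25
b_1 = 4.75
c_1 = 4.25
t_1 = 2.25
a_2 = 7.25
b_2 = 7.5
c_2 = 1.5
s_2 = 1.25
a_3 = 5.25
b_3 = 4
c_3 = 5.75
p_3 = 3
t_3 = 3.75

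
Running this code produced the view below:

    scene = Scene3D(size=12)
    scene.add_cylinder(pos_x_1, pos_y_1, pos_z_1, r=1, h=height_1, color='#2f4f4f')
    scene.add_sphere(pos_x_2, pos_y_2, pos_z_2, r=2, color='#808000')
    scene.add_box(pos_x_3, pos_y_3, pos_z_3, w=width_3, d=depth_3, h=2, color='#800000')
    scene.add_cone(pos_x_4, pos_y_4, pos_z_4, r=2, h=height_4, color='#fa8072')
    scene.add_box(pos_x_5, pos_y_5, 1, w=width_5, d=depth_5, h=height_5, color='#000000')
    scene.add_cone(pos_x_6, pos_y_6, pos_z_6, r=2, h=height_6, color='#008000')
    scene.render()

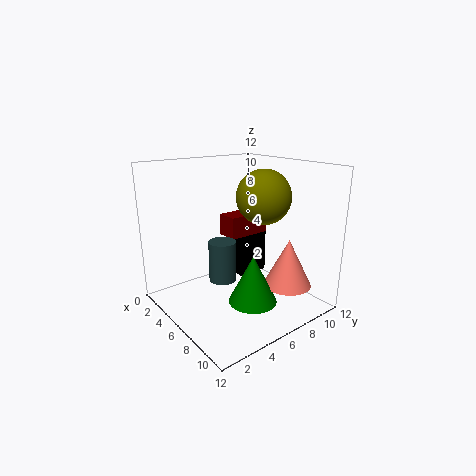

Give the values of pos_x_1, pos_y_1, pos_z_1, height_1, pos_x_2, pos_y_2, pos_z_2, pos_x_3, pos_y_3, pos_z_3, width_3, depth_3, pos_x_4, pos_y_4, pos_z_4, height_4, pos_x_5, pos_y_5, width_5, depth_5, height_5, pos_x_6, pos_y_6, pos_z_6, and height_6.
pos_x_1 = 8
pos_y_1 = 3
pos_z_1 = 4
height_1 = 3
pos_x_2 = 9
pos_y_2 = 6
pos_z_2 = 10
pos_x_3 = 2
pos_y_3 = 7
pos_z_3 = 5
width_3 = 2
depth_3 = 4
pos_x_4 = 9
pos_y_4 = 9
pos_z_4 = 2
height_4 = 4
pos_x_5 = 2
pos_y_5 = 8
width_5 = 2
depth_5 = 3
height_5 = 4
pos_x_6 = 8
pos_y_6 = 6
pos_z_6 = 1
height_6 = 4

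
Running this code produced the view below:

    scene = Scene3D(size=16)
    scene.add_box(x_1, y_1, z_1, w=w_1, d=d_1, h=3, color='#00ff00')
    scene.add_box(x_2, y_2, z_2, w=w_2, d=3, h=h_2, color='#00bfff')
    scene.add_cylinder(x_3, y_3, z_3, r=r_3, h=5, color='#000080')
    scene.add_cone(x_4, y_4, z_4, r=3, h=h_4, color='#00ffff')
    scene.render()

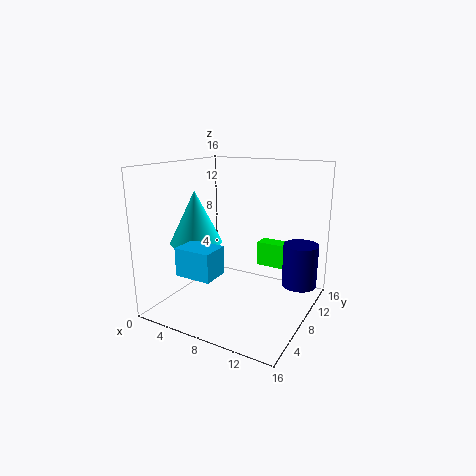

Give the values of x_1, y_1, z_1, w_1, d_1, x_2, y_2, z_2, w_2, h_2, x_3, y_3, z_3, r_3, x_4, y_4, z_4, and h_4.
x_1 = 8; y_1 = 13; z_1 = 3; w_1 = 4; d_1 = 2; x_2 = 4; y_2 = 2; z_2 = 5; w_2 = 4; h_2 = 3; x_3 = 14; y_3 = 12; z_3 = 2; r_3 = 2; x_4 = 3; y_4 = 7; z_4 = 7; h_4 = 6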